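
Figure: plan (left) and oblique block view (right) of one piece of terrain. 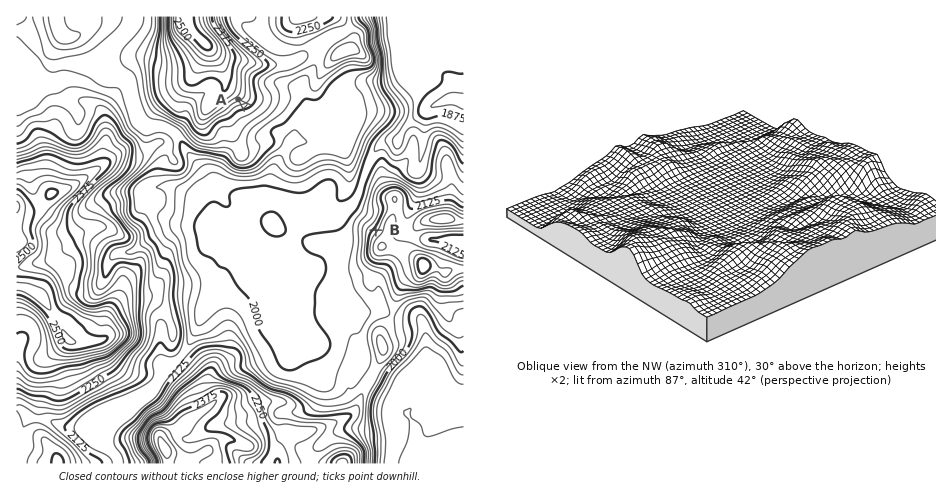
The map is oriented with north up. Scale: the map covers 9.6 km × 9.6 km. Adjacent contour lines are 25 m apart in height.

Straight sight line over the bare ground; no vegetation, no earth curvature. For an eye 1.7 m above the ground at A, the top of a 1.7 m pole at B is in view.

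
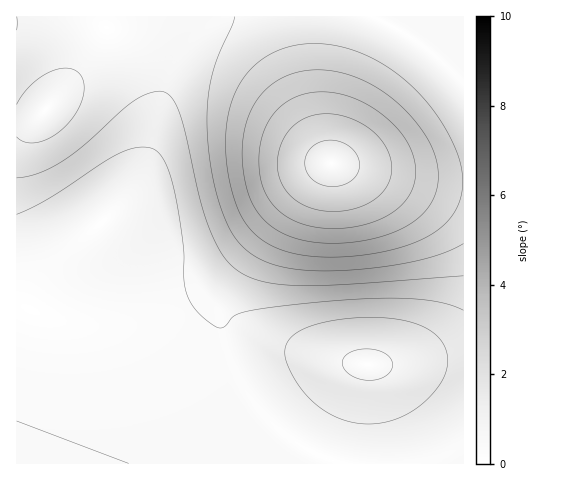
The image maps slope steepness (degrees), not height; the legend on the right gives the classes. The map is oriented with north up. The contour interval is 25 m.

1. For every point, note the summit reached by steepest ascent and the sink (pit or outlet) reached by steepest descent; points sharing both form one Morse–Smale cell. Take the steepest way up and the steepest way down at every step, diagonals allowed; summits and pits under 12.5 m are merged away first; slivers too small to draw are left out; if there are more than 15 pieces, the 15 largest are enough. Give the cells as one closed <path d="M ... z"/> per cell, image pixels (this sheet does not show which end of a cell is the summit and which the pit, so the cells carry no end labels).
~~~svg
<path d="M463 16l-350 0-6 12 10 7 20 21 10 17 7 21 0 36-10 37-15 27-20 23-71 60-13 7-9 2 0 15 32 16 40 7 39-2 48-14 24-12 18-13 73-84 26-27-48 58-28 40-19 31 0 29 6 23 12 26 17 27 22 23 26 19 24 11 13 5 122 0z"/><path d="M301 188l-84 95-18 13-24 12-48 14-39 2-40-7-31-15-1 161 324 1-36-16-19-13-23-22-18-25-10-18-7-17-7-31 0-17 12-22 36-53 34-41z"/><path d="M106 28l-28 43-25 31-13 13-11 5-13 2 1 164 8-2 13-7 71-60 20-23 15-27 11-47-2-31-6-16-13-21-17-17z"/><path d="M78 16l-62 1 1 104 12-1 11-5 13-13 25-31 28-42-10-7z"/><path d="M112 16l-33 1 27 11z"/>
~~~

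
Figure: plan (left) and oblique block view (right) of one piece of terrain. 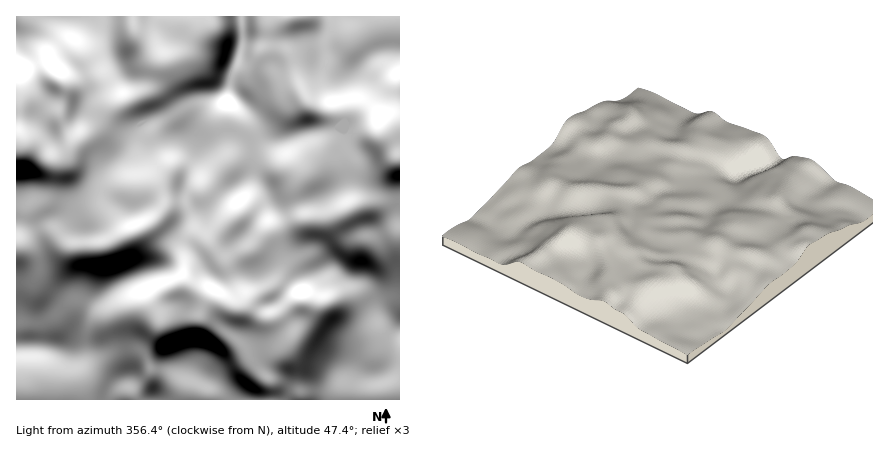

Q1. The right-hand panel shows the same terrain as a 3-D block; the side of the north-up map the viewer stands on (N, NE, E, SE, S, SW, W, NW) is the SE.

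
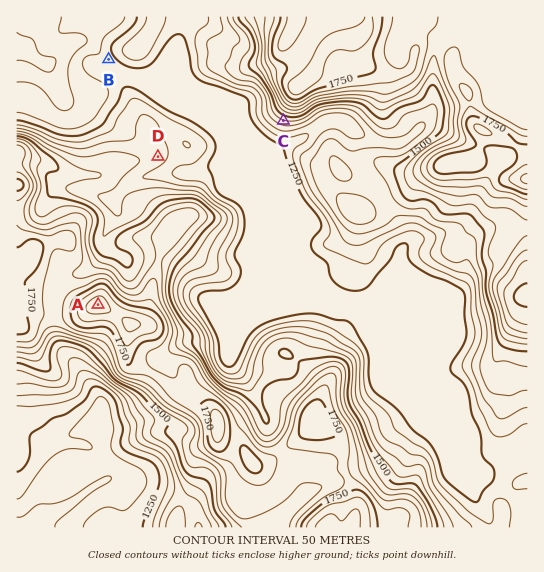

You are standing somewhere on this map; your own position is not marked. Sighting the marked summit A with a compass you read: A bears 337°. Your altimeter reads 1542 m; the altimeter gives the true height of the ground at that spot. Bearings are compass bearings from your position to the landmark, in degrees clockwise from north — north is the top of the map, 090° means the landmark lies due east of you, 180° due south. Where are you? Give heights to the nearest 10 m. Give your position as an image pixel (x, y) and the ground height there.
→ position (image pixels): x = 133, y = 386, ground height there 1540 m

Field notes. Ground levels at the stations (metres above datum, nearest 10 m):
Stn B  1220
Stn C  1440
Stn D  1370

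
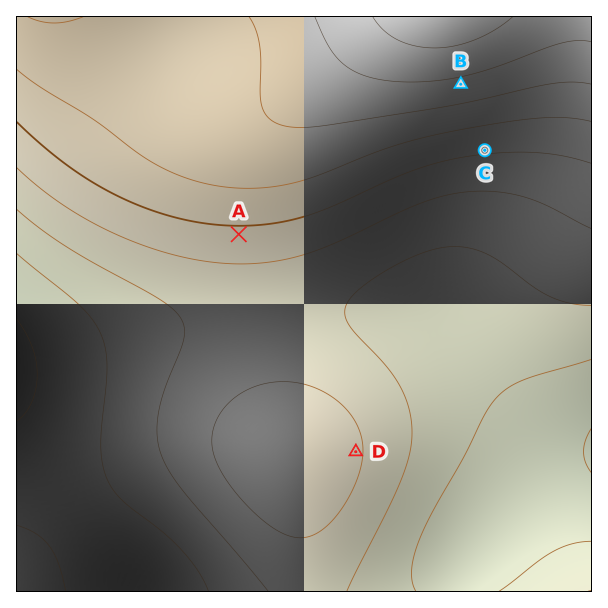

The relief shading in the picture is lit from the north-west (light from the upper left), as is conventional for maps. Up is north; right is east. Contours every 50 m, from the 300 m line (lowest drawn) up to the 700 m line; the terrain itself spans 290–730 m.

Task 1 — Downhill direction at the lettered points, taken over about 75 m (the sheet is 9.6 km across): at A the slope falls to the S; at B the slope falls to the S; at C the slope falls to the S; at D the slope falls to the E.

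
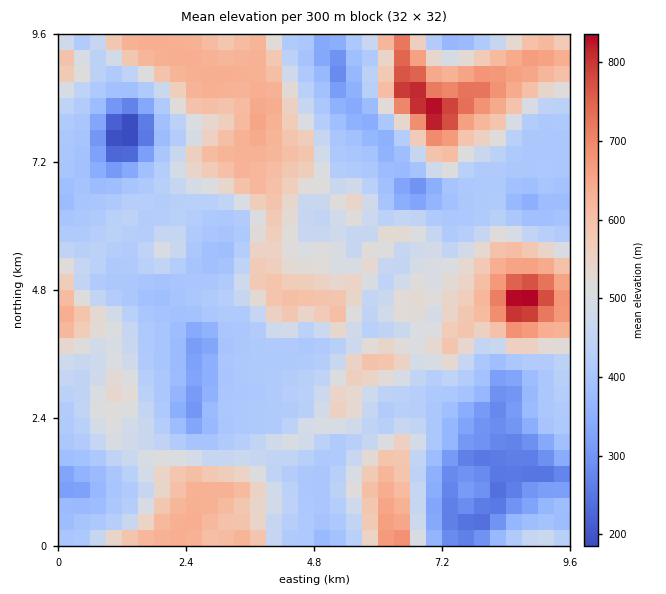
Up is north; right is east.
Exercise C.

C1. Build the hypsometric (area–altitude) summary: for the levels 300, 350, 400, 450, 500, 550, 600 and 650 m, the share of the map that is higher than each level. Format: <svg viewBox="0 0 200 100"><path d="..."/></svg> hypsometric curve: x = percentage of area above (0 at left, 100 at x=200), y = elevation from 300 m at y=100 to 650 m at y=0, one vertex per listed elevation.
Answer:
<svg viewBox="0 0 200 100"><path d="M189 100l-9-14-23-15-60-14-24-14-22-14-18-15-23-14"/></svg>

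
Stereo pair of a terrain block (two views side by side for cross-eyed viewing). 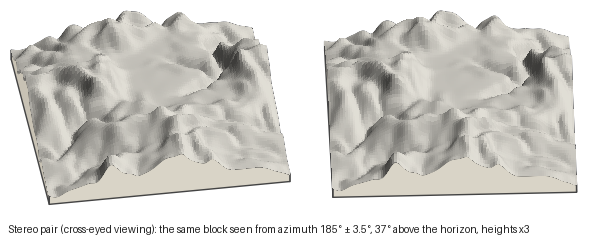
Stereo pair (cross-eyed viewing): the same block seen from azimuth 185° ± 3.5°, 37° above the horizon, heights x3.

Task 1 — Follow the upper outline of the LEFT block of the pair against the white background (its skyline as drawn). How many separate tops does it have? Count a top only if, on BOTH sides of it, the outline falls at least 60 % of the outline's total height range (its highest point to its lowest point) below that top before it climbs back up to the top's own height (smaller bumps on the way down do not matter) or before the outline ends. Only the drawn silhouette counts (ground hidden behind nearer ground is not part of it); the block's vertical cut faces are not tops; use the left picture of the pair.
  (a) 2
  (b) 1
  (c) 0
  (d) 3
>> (c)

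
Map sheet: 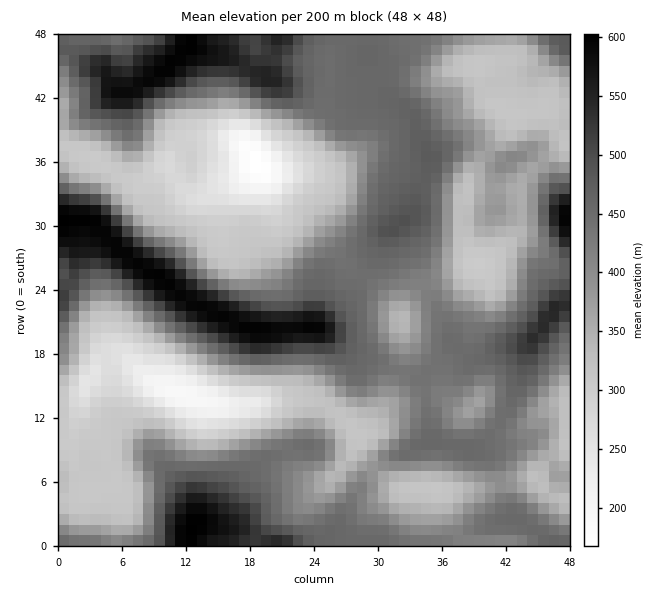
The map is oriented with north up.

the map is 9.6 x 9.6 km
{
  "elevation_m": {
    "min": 170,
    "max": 600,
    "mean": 400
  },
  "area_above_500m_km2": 12.8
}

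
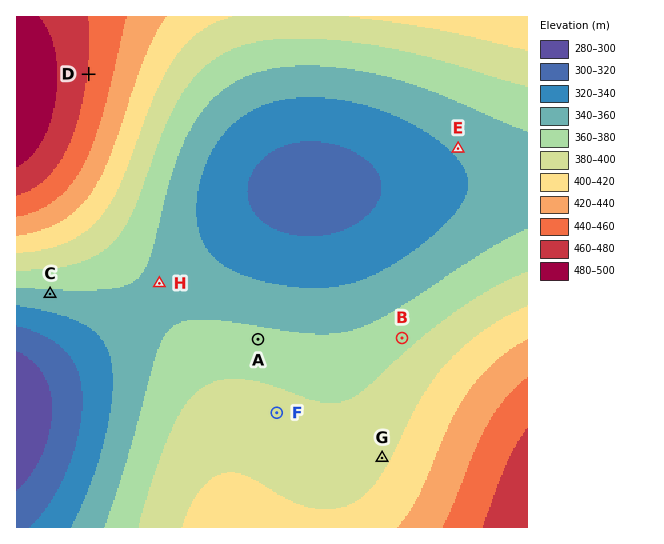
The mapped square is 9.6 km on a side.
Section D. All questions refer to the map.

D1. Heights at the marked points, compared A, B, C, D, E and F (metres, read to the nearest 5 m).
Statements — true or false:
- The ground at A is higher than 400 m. false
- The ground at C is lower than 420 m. true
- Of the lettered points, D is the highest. true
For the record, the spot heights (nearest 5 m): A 365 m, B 375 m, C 355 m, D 460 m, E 340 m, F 385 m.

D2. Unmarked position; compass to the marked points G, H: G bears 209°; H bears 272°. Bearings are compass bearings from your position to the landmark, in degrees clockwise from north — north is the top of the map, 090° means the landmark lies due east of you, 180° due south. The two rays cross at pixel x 473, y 294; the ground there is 375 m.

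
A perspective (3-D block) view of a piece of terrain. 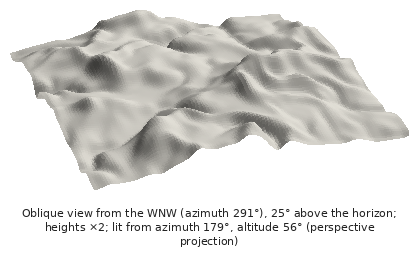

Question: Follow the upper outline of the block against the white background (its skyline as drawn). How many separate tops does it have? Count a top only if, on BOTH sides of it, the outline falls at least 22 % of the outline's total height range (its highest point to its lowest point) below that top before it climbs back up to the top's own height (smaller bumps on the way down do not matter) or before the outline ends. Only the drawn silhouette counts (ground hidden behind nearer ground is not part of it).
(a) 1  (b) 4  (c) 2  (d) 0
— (a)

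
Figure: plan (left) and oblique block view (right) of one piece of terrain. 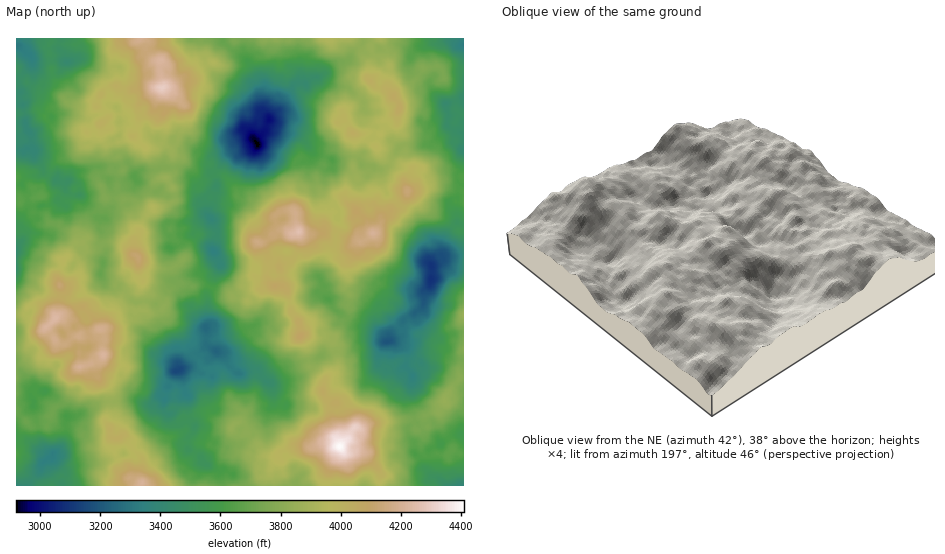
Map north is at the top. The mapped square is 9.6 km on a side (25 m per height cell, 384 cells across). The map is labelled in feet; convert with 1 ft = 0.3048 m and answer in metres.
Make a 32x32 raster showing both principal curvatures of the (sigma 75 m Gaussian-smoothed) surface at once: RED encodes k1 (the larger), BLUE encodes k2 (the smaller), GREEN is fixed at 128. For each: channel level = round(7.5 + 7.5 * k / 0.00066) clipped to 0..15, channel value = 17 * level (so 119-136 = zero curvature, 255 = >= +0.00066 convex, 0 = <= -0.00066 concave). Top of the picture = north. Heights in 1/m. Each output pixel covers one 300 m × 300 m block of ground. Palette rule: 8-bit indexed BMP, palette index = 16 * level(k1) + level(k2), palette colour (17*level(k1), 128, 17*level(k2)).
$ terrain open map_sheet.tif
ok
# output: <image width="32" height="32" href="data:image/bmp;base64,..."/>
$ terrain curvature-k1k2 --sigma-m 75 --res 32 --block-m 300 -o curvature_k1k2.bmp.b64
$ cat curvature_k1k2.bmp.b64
<image width="32" height="32" href="data:image/bmp;base64,Qk02CAAAAAAAADYEAAAoAAAAIAAAACAAAAABAAgAAAAAAAAEAAATCwAAEwsAAAABAAAAAAAAAIAAABGAAAAigAAAM4AAAESAAABVgAAAZoAAAHeAAACIgAAAmYAAAKqAAAC7gAAAzIAAAN2AAADugAAA/4AAAACAEQARgBEAIoARADOAEQBEgBEAVYARAGaAEQB3gBEAiIARAJmAEQCqgBEAu4ARAMyAEQDdgBEA7oARAP+AEQAAgCIAEYAiACKAIgAzgCIARIAiAFWAIgBmgCIAd4AiAIiAIgCZgCIAqoAiALuAIgDMgCIA3YAiAO6AIgD/gCIAAIAzABGAMwAigDMAM4AzAESAMwBVgDMAZoAzAHeAMwCIgDMAmYAzAKqAMwC7gDMAzIAzAN2AMwDugDMA/4AzAACARAARgEQAIoBEADOARABEgEQAVYBEAGaARAB3gEQAiIBEAJmARACqgEQAu4BEAMyARADdgEQA7oBEAP+ARAAAgFUAEYBVACKAVQAzgFUARIBVAFWAVQBmgFUAd4BVAIiAVQCZgFUAqoBVALuAVQDMgFUA3YBVAO6AVQD/gFUAAIBmABGAZgAigGYAM4BmAESAZgBVgGYAZoBmAHeAZgCIgGYAmYBmAKqAZgC7gGYAzIBmAN2AZgDugGYA/4BmAACAdwARgHcAIoB3ADOAdwBEgHcAVYB3AGaAdwB3gHcAiIB3AJmAdwCqgHcAu4B3AMyAdwDdgHcA7oB3AP+AdwAAgIgAEYCIACKAiAAzgIgARICIAFWAiABmgIgAd4CIAIiAiACZgIgAqoCIALuAiADMgIgA3YCIAO6AiAD/gIgAAICZABGAmQAigJkAM4CZAESAmQBVgJkAZoCZAHeAmQCIgJkAmYCZAKqAmQC7gJkAzICZAN2AmQDugJkA/4CZAACAqgARgKoAIoCqADOAqgBEgKoAVYCqAGaAqgB3gKoAiICqAJmAqgCqgKoAu4CqAMyAqgDdgKoA7oCqAP+AqgAAgLsAEYC7ACKAuwAzgLsARIC7AFWAuwBmgLsAd4C7AIiAuwCZgLsAqoC7ALuAuwDMgLsA3YC7AO6AuwD/gLsAAIDMABGAzAAigMwAM4DMAESAzABVgMwAZoDMAHeAzACIgMwAmYDMAKqAzAC7gMwAzIDMAN2AzADugMwA/4DMAACA3QARgN0AIoDdADOA3QBEgN0AVYDdAGaA3QB3gN0AiIDdAJmA3QCqgN0Au4DdAMyA3QDdgN0A7oDdAP+A3QAAgO4AEYDuACKA7gAzgO4ARIDuAFWA7gBmgO4Ad4DuAIiA7gCZgO4AqoDuALuA7gDMgO4A3YDuAO6A7gD/gO4AAID/ABGA/wAigP8AM4D/AESA/wBVgP8AZoD/AHeA/wCIgP8AmYD/AKqA/wC7gP8AzID/AN2A/wDugP8A/4D/ANTSx5Oi+NfY+frolGG2k5Gx6ri1kde0xYG0+saEcqKVyHByoqWjosa1tLVxlECxg7WmyKJQk9bptvKjx6GTt7fHgVAwx7bWgOPHtnKRo7a2t8Xn4/jk+vrX+HKlgbTF6rGh18Dlg/np95OkxKK2pNakpJPYxsb6+NeUdISjtYGC9/X6oZSz+sfWgnOkk4PG+seTs4LHprS0/Pbn0rXFx3KjcuiRcJDi5ZFQgrbUyILm2ISCMKCA06HU2Mex5Pb5xXOCcMHGxMDCgcNgtWDW1PrmxoC0xfrW+IC1koJQtfrYgnCQ+LTo2LbGtsDBxZOggIDAUJOB+dbEcJKUlECRtPbB2LDS++XVxPuSkwCwtbaQknKllbSw99i3cKWUlGKS9raT+MCgpPuB5VBxkdWkUHCkhLaj0YCh1cegs7Okt6W0s/b2xNej9ae0wpWRwqLCttfm9fn91OfItmAQkqW3k4Og+Pajo9T7xaCn1/miIECy0nFis/jGo8OksZKwo7Pm5Piy+/m0tZS1tcfoxaCxo+bocWH25Nag1LaV2MSQYJTVxrXAsJLGs7OhsrbRtbD2+db1xPRwUGD1tpW21oKg5sbDs/n554BwksfoYqXo4+D0x8f4+aSAcvaSg8aSomCgxNWl5aHlkXDV9+bR5rPDMGD1pabVkECS+NWjgObkcKJQxLbn+7SjcMf96GDT+2BggvTTkpDU1dS2yOf61EBAUFCgs3Cy18aw2PXVgLLisKDE/vrS5fe2osX5+fqigoJx1ZWk1tTZpGGW+fNQpKSkgMT4o8Tm+MTFcMT486SCg+LEtrTFYrbDc5OT9vXVs2CB0aXG+fbogaKT15T39rT35IHIx8STcLPXtpPl0PeAk6O2s6S35tWAxPe2t4L0+rVgopTYomCR56SkUcPF+ICmgPfz5Pb4lZO093Knkvro6Nai16PRc5DCk8ZgsLPjpJP09YNQcfKjtlDTpXFxxtfYlcRhULXl6ZSlgqTok+jGpNNgcHCD59eTgLGQxdOy1cXHcoSClXT4x7fD+Ma0taP1cZRhMKSl4oGS6Nb2pKKggcWSgnLE5+zXyZLWgbVz9rSCcGCyYaWj1en25bXE+KK1kaSw2ZOAo7TGgpa116T5haWConJQgWK2+/lig6X5kdaQt2Cms/nT+ZSFlbTF9vjkpYOVUISC5dbJ+KCDxvm1o0DBobajtoHY58az+P3opcjWk7Whp9OhgaLBsvf316Kw+dPDkeWRxbPTcoST46PIs+TWk2OmpnNgUOfm6dWR08X6o5Fw9VBQUPV0pdb8tqTl+tKRx7aFhaPDoJKj1qKh2PvUYNXItaJh5sfX1MKlkseB45Oll5aUpemUkKGwpJKRoFA="/>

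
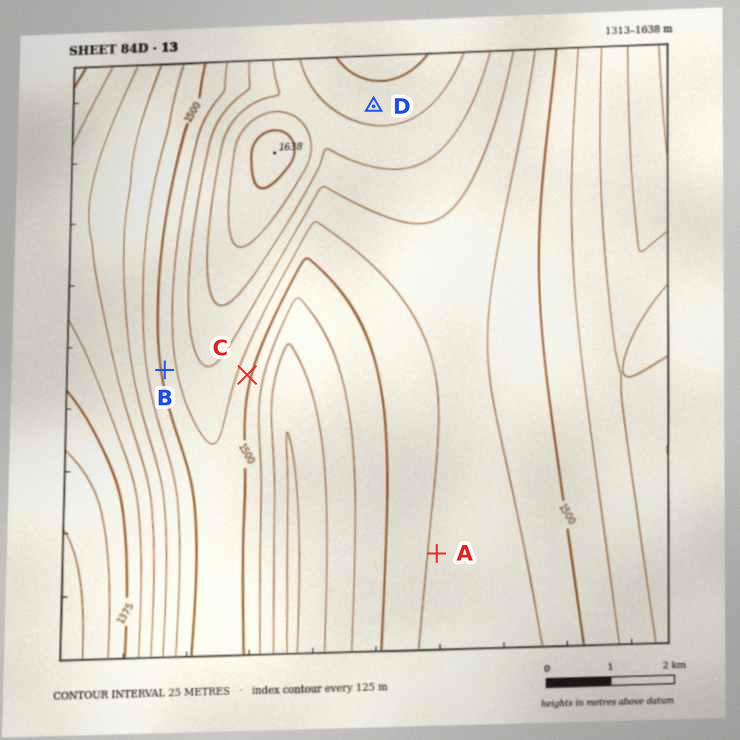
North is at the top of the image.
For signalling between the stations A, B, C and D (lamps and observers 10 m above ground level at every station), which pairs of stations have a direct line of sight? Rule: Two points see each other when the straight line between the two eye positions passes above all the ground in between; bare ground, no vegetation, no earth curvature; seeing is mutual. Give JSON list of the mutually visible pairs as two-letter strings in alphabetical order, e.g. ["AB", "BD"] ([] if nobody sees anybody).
["AC", "AD", "CD"]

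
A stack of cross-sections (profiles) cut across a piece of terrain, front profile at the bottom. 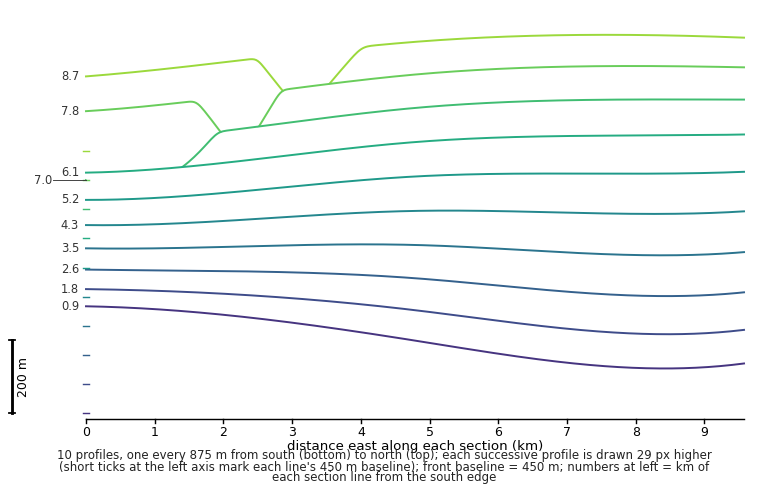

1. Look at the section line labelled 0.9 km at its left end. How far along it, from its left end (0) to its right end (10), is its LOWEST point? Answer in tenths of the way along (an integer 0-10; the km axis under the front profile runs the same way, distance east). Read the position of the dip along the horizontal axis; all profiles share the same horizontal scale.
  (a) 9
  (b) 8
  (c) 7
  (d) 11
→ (a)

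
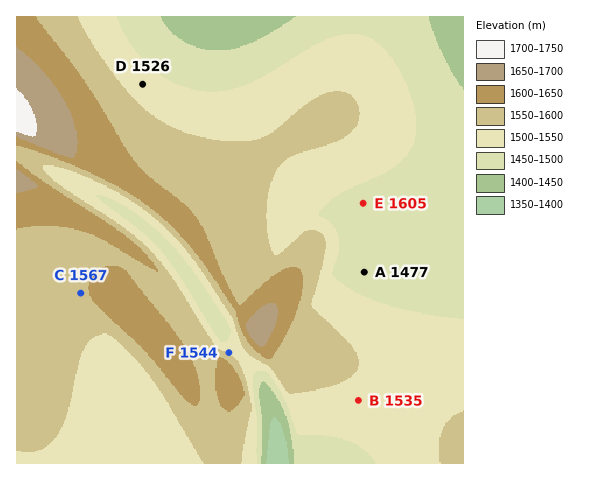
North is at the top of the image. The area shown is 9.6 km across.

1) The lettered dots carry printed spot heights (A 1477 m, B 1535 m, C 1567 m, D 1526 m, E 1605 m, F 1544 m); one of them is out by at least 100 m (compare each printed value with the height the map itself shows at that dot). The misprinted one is E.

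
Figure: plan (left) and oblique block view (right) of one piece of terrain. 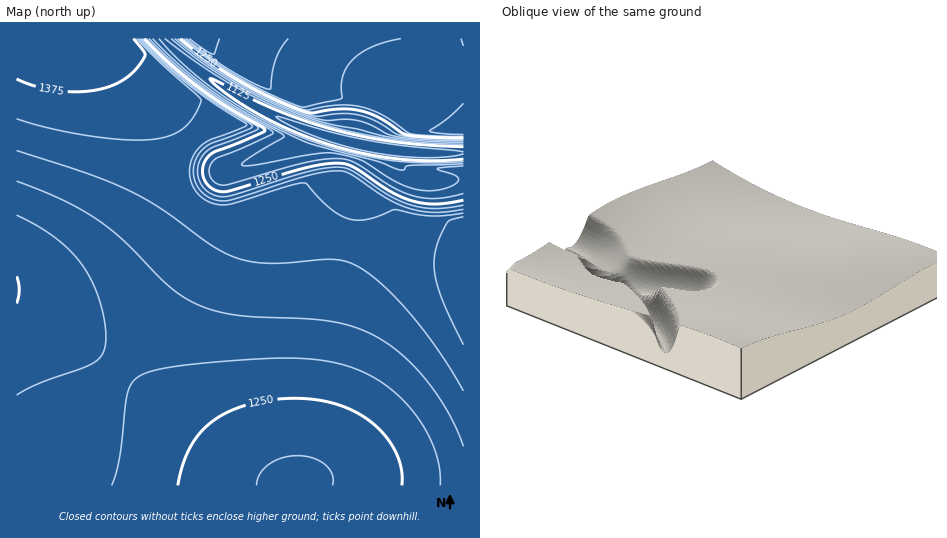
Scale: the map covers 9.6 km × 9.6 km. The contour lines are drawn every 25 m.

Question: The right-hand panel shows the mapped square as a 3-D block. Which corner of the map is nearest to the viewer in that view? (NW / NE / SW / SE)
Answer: NW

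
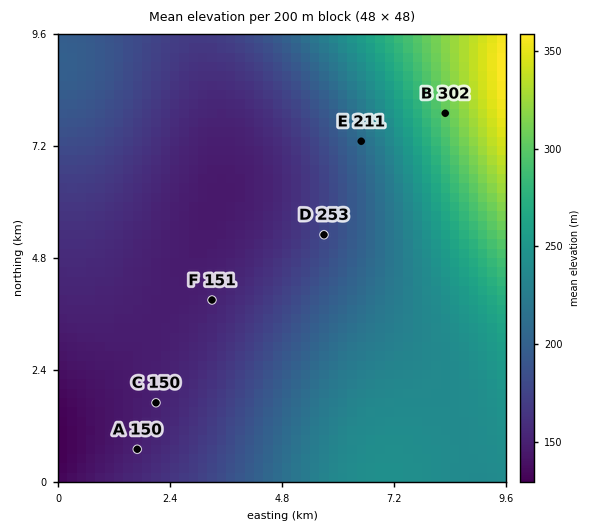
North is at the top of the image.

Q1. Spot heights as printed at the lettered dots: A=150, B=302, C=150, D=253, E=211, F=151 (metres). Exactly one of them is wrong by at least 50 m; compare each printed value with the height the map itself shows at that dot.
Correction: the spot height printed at D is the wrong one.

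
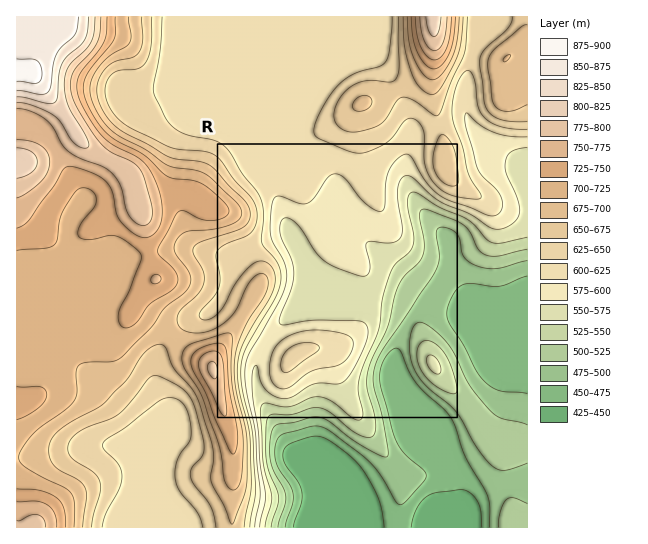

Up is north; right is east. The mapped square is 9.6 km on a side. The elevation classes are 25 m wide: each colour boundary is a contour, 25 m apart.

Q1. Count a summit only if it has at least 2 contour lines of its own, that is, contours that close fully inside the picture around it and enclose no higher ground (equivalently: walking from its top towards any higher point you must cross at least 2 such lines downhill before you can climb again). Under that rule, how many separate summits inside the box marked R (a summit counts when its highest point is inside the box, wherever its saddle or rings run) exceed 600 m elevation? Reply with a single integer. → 1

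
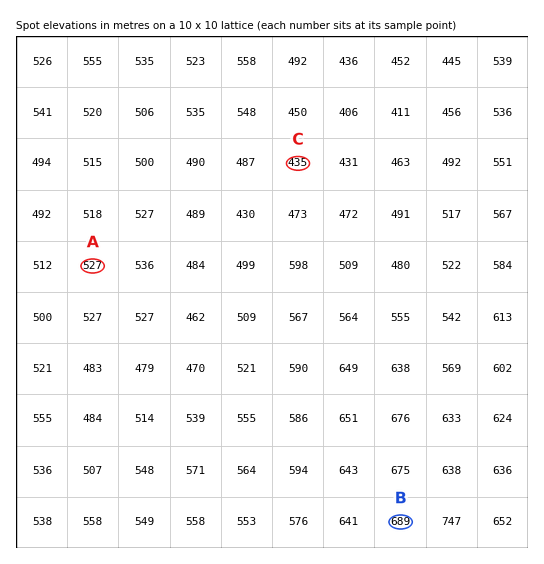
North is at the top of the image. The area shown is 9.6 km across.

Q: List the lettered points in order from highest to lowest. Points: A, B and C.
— B A C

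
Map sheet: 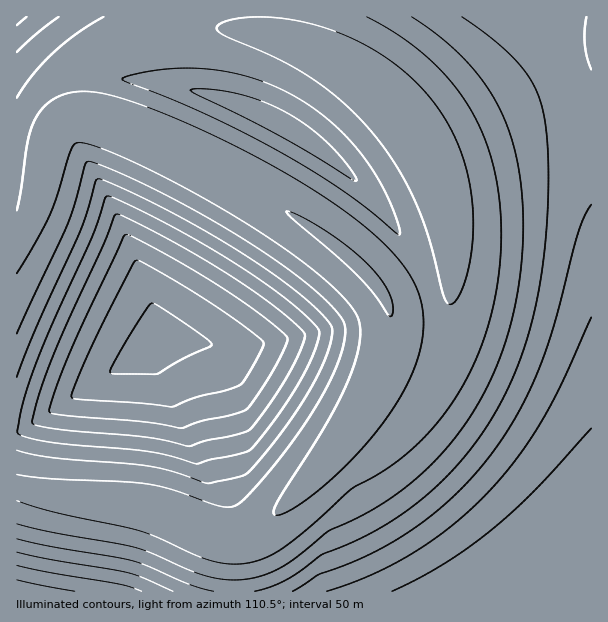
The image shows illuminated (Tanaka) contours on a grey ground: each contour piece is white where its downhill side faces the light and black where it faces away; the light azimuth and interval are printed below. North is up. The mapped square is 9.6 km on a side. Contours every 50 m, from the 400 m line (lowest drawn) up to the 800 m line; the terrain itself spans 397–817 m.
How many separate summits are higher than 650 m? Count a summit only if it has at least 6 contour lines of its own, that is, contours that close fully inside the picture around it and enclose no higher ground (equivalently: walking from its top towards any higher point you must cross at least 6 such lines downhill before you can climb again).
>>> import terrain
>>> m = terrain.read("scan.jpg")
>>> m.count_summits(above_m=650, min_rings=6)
0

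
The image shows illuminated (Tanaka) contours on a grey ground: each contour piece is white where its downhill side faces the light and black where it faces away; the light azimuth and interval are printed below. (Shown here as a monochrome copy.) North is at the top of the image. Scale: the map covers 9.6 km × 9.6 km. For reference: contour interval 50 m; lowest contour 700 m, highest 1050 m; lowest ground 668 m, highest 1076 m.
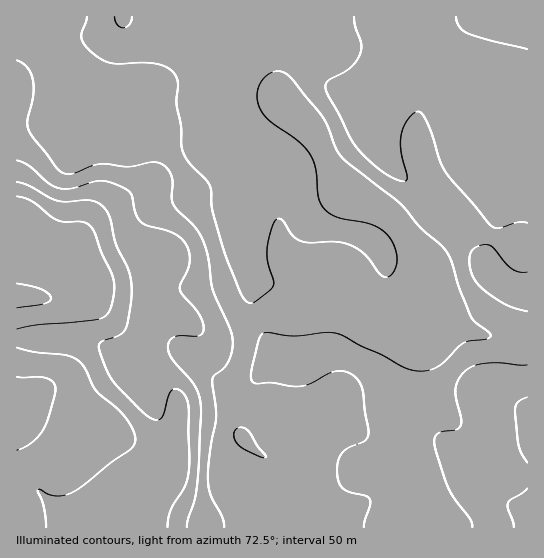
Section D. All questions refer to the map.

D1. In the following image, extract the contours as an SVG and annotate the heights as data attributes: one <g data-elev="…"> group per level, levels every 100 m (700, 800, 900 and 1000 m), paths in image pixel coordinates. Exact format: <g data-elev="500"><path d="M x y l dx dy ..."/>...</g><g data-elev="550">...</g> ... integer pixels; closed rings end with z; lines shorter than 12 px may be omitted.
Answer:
<g data-elev="700"><path d="M514 527l-6-18 0-6 3-4 11-6 5-5"/><path d="M527 462l-5-8-3-8-4-35 1-5 2-4 9-5"/><path d="M527 49l-36-8-24-8-8-6-3-10"/></g><g data-elev="800"><path d="M364 527l6-21 0-7-4-3-16-4-7-3-4-7-2-11 1-10 4-8 7-5 16-7 3-6-5-42-3-10-9-9-12-3-9 2-19 10-9 3-11 0-20-3-17 0-3-4 0-6 7-32 4-7 4-2 28 4 29-3 11 0 9 3 64 33 14 2 13-2 10-7 19-19 7-2 16-2 3-1 2-3-3-4-13-9-4-5-12-29-10-33-8-10-22-19-20-23-57-45-6-9-9-24-8-13-30-36-7-4-8 0-9 5-6 8-2 10 2 11 9 13 30 22 12 13 5 13 3 28 4 11 5 6 8 5 33 6 14 7 7 6 4 7 3 10 1 9-2 7-4 6-4 2-4 0-5-5-12-16-11-9-17-5-28 1-9-2-9-6-10-15-4-1-3 1-3 6-5 24 0 11 7 20-1 5-4 5-14 11-4 1-4-1-7-9-17-44-11-39-2-24-4-7-17-17-6-11-2-25-5-23 2-20-3-8-6-7-11-4-15-1-29 1-15-6-11-9-6-10 0-6 5-16"/><path d="M115 17l2 8 6 3 6-3 3-8"/></g><g data-elev="900"><path d="M187 527l1-9 7-19 2-13 4-81-2-10-4-9-23-27-4-12 2-6 4-4 7-1 17 0 4-2 2-4-1-7-4-8-19-25 0-5 9-22 1-8-3-8-5-8-7-5-28-8-6-4-6-9-4-19-8-7-13-5-9-1-30 7-12 0-10-5-20-17-12-6"/></g><g data-elev="1000"><path d="M46 527l-2-20-6-17 3 0 8 4 8 2 8-1 9-3 57-43 4-6 0-6-3-10-6-9-9-10-20-17-12-23-7-8-12-5-31-3-18-4"/><path d="M17 329l20-4 37-3 28-4 5-4 3-5 4-22-2-13-11-21-6-20-5-7-8-4-16 0-8-2-7-3-18-15-16-6"/></g>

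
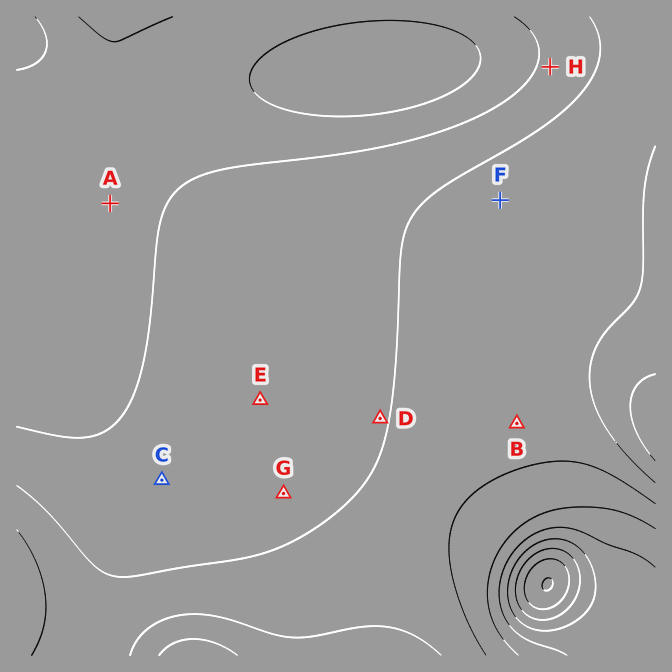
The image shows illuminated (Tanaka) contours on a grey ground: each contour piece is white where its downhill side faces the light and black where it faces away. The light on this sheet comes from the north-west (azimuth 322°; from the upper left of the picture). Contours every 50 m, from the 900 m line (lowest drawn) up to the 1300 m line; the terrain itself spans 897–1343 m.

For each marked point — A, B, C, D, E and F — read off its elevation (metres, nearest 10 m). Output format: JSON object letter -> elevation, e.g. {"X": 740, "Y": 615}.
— {"A": 1140, "B": 1220, "C": 1170, "D": 1200, "E": 1170, "F": 1220}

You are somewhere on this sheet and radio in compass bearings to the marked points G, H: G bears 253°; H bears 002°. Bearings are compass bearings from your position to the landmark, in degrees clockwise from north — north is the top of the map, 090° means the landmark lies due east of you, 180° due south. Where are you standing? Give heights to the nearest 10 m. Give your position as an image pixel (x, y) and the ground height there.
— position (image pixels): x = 538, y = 416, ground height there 1220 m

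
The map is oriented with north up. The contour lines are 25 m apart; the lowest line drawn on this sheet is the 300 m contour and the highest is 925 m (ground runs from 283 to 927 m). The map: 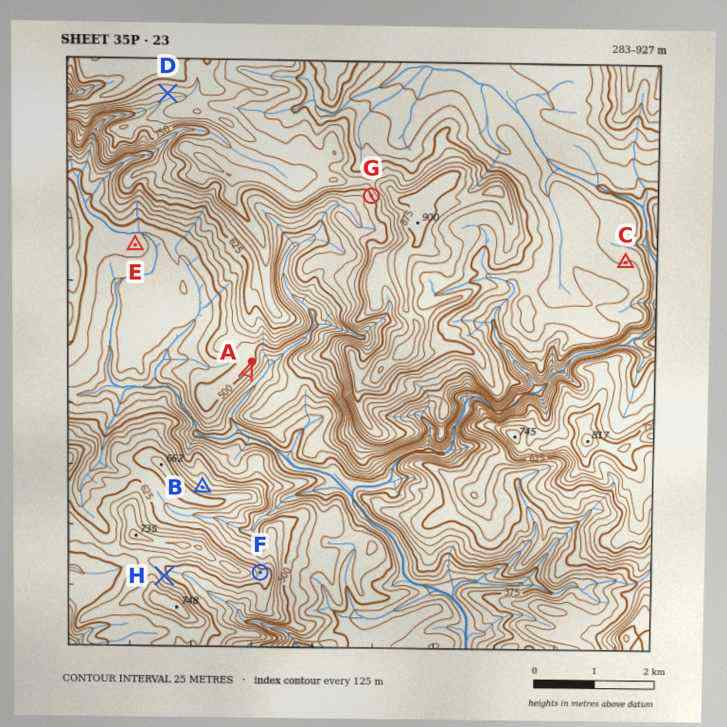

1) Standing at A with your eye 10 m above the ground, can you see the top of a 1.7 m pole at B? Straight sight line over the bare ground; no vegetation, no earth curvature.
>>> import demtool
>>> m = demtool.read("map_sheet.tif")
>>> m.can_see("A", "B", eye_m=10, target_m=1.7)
True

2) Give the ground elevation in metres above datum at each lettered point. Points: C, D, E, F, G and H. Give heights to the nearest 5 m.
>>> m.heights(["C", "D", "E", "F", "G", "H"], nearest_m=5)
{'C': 675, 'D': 825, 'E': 480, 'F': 640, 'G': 750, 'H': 635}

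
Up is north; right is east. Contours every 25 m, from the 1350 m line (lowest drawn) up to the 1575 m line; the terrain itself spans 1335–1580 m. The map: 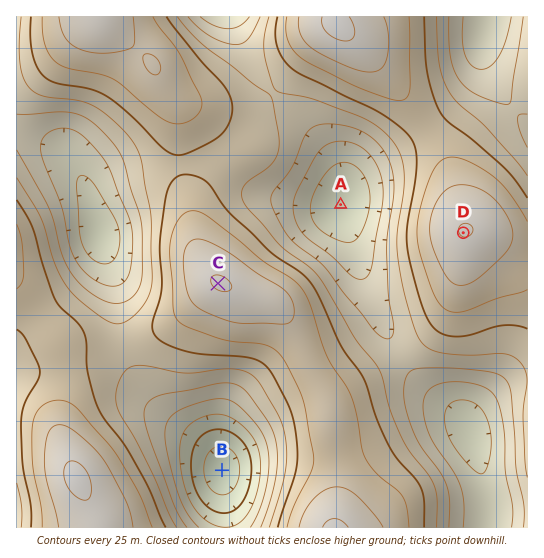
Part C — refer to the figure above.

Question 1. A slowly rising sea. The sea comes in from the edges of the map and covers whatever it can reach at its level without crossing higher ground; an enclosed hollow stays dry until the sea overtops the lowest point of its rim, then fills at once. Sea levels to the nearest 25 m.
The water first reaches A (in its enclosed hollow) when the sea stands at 1450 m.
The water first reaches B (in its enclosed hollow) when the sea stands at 1400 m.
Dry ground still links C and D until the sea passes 1475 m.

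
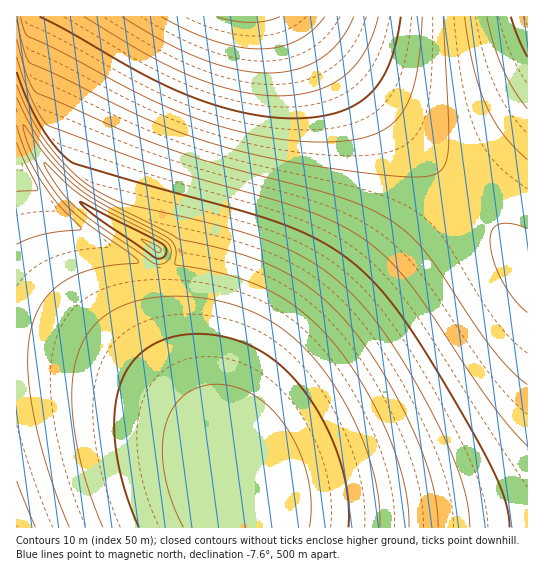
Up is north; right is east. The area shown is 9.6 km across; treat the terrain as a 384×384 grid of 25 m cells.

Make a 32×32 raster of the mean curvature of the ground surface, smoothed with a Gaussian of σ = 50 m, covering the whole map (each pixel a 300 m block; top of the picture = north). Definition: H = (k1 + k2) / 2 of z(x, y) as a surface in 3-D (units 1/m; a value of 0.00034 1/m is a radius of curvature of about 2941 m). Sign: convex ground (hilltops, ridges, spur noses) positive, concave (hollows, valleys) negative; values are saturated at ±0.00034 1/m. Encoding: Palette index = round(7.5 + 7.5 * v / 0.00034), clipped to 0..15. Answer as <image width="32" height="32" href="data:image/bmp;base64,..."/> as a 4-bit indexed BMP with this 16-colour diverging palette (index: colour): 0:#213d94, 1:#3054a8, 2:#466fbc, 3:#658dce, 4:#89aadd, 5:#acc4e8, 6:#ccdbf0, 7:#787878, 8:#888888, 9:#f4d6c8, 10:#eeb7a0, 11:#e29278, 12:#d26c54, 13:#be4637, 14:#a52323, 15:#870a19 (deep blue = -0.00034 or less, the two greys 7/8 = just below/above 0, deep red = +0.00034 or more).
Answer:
<image width="32" height="32" href="data:image/bmp;base64,Qk12AgAAAAAAAHYAAAAoAAAAIAAAACAAAAABAAQAAAAAAAACAAATCwAAEwsAABAAAAAAAAAAlD0hAKhUMAC8b0YAzo1lAN2qiQDoxKwA8NvMAHh4eACIiIgAyNb0AKC37gB4kuIAVGzSADdGvgAjI6UAGQqHAHeIiIiIiIiIiIiIiIiIiHd4iIiIiIiIiIiIiIiIiId3eIiIiIiIiIiIiIiIiIh3d3iIiIiIiIiIiIiIiIiId3eIiIiIiIiIiIiIiIiIh3d3iIiIiIiIiIiIiIiIiId3d4iIiIiIiIiIiIiIiIh3d3eIiIiIiIiIiIiIiIiId3d3iIiIiIiIiIiIiIiIh3d3d4iIiIiIiIiIiIiIiId3d3eIiIiIiIiIiIiIiIh3d3d3iIiIiIiIiIiIiIiId3d3d4iIiIiIiIiIiIiIiHd3d3eIiIiIiIiIiIiIiId3d3d3iIiIiIiIiIiIiIiHd3d3d4iIiIh3iIiIiIiIh3d3d3eIiIh0ZniIiIiIiHd3d3d3iIh1OP1YiIiIiIh3d3d3d4iGNu90eIiIiIiHd3d3d3eIVM+UV4iIiIiId3d3d3d3hV/UR4iIiIiIh3d3d3d3d2T7NoiIiIiHd3d3d3d3d3c803iIiIiHd3d3d3d3d3d3f0aIiIiHd3d3d3d3d3d3d/hIiIiHd3d3d3d3d3d3d3fzeIiId3d3d3d3d3d3d3d3xIiIiHd3d3d3d3d3d3d3iHWIiId3d3d3d3d3d3d3eIhHiIiHd3d3d3d3d3d3d4iIR4iId3d3d3d3d3d3d3iIiDeIiHd3d3d3d3d3d3d4iIg4iIh3d3d3d3d3d3d3eIiI"/>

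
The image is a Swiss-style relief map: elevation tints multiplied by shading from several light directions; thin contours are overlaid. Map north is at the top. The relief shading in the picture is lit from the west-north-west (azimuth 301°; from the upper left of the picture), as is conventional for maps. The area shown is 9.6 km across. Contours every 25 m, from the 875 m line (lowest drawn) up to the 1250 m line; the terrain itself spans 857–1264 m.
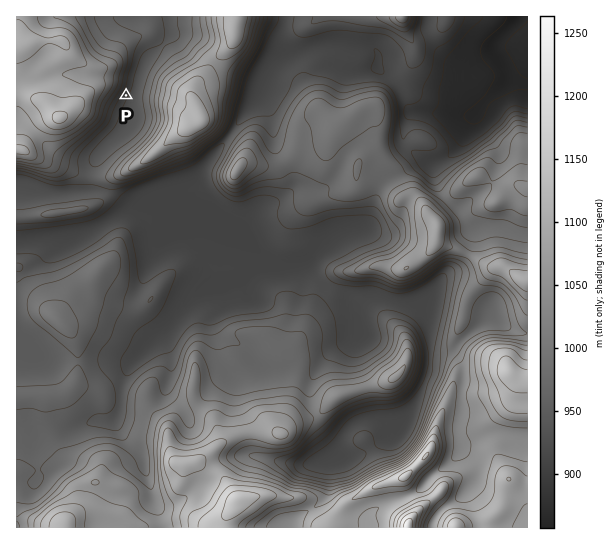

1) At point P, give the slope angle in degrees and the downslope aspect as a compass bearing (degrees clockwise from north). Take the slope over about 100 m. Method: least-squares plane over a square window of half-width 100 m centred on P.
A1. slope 11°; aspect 118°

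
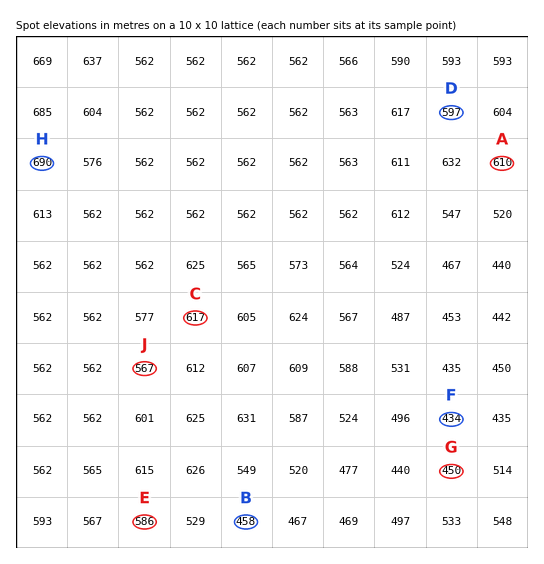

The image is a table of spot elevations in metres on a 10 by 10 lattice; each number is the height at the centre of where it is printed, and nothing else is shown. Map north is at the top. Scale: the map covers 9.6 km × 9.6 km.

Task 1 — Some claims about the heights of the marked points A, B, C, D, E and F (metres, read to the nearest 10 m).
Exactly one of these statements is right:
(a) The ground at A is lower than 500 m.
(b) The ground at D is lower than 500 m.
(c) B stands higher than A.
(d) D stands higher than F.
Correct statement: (d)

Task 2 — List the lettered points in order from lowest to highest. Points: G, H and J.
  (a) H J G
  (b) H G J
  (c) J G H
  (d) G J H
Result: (d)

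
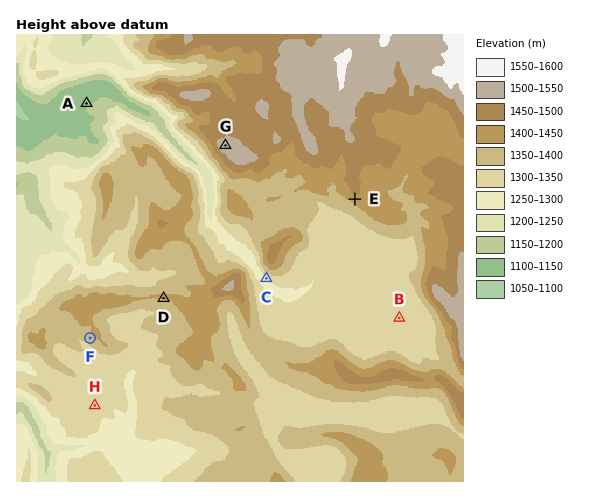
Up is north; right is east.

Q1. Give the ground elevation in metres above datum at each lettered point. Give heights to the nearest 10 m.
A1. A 1140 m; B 1330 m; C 1300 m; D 1400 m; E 1430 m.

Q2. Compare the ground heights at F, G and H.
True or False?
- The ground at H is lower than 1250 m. False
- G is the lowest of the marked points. False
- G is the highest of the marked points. True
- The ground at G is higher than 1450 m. True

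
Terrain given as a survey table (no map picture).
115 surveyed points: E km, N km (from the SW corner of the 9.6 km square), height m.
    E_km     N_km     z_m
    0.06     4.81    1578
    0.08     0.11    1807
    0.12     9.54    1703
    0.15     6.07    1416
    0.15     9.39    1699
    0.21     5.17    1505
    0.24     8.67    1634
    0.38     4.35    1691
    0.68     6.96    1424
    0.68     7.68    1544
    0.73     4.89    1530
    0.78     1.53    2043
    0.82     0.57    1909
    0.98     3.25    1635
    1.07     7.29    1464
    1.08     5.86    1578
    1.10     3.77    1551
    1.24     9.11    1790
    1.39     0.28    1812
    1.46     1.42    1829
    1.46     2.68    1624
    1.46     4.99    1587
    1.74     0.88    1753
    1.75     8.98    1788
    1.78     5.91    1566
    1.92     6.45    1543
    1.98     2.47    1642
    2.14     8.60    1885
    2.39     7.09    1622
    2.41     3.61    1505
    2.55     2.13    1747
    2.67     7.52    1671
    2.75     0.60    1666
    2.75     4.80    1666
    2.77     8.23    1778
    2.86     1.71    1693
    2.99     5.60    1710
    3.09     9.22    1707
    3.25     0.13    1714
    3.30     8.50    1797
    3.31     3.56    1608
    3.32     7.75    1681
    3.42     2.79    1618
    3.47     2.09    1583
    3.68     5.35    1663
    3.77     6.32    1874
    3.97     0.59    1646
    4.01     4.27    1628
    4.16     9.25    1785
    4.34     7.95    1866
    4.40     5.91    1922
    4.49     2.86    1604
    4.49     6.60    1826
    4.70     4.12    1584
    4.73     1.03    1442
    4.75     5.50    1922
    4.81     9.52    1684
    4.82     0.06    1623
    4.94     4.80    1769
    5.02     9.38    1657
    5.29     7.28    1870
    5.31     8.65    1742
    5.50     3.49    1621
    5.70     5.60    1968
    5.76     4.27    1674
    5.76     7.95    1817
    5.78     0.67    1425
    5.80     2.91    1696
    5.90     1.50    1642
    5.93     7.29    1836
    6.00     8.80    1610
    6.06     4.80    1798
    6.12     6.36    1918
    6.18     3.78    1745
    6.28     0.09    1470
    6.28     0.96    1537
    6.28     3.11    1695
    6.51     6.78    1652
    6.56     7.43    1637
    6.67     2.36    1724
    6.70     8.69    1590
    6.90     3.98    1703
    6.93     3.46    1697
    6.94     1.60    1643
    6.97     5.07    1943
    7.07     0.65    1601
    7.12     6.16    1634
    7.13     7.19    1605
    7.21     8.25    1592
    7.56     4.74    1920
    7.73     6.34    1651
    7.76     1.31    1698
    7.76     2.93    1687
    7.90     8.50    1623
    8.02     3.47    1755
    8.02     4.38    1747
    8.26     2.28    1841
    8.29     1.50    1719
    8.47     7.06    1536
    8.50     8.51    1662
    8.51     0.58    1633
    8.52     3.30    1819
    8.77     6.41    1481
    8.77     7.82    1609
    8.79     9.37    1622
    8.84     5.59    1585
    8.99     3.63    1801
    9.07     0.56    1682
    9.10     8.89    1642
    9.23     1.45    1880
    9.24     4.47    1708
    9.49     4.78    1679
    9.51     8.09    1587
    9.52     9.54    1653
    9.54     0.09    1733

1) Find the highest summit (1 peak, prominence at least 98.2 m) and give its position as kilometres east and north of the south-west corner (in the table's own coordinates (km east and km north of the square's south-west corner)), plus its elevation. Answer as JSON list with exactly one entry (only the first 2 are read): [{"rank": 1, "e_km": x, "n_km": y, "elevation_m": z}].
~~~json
[{"rank": 1, "e_km": 0.94, "n_km": 1.54, "elevation_m": 2066}]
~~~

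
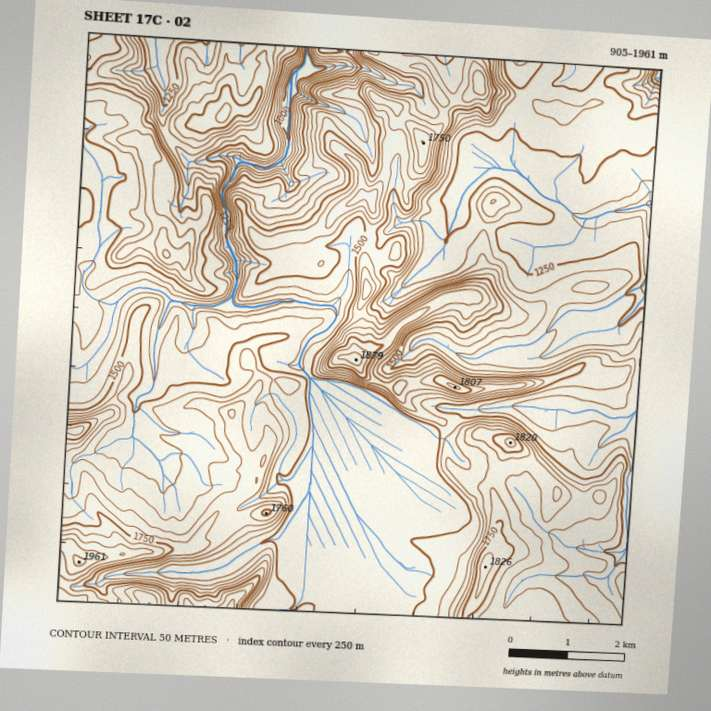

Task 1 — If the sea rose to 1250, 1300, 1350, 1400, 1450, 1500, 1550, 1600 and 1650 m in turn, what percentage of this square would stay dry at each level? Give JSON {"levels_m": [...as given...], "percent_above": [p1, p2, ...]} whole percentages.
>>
{"levels_m": [1250, 1300, 1350, 1400, 1450, 1500, 1550, 1600, 1650], "percent_above": [90, 82, 77, 71, 64, 43, 31, 21, 12]}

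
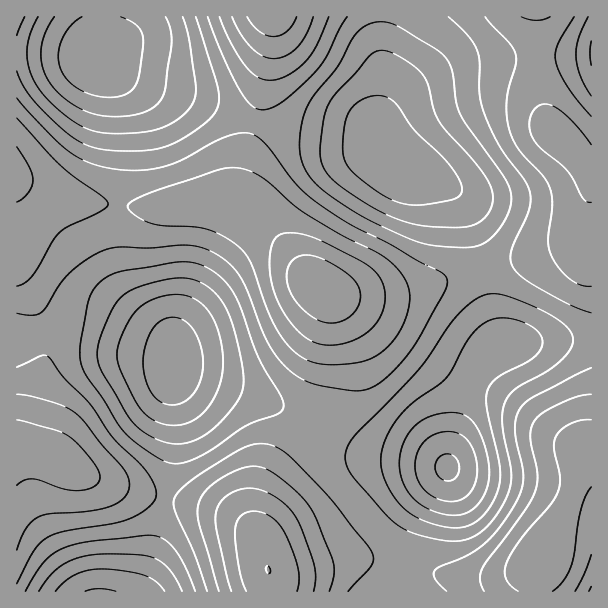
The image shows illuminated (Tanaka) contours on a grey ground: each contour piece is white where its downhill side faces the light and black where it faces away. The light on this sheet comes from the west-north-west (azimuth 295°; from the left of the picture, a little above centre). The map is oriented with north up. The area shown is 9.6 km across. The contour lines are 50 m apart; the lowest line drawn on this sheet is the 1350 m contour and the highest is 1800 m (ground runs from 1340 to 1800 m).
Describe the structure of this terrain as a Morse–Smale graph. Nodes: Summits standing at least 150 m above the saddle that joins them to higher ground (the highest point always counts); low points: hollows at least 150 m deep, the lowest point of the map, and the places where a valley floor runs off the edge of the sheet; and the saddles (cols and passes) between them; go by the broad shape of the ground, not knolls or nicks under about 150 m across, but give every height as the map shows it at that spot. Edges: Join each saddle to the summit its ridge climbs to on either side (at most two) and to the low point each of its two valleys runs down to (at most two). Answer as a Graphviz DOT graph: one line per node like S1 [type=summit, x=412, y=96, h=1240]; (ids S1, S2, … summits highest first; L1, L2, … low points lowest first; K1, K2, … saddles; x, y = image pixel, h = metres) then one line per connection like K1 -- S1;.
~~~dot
graph terrain {
  S1 [type=summit, x=269, y=570, h=1800];
  S2 [type=summit, x=318, y=285, h=1790];
  S3 [type=summit, x=270, y=17, h=1786];
  L1 [type=low, x=447, y=468, h=1340];
  L2 [type=low, x=96, y=60, h=1356];
  L3 [type=low, x=174, y=371, h=1364];
  L4 [type=low, x=98, y=591, h=1395];
  L5 [type=low, x=404, y=171, h=1411];
  K1 [type=saddle, x=117, y=206, h=1649];
  K2 [type=saddle, x=165, y=498, h=1595];
  K3 [type=saddle, x=45, y=329, h=1594];
  K4 [type=saddle, x=255, y=122, h=1594];
  K5 [type=saddle, x=482, y=269, h=1576];
  K6 [type=saddle, x=320, y=428, h=1564];
  K1 -- S2;
  K1 -- L2;
  K1 -- L3;
  K2 -- S1;
  K2 -- L3;
  K2 -- L4;
  K3 -- S1;
  K3 -- S2;
  K3 -- L3;
  K4 -- S2;
  K4 -- S3;
  K4 -- L2;
  K4 -- L5;
  K5 -- S1;
  K5 -- S2;
  K5 -- L1;
  K5 -- L5;
  K6 -- S1;
  K6 -- S2;
  K6 -- L1;
  K6 -- L3;
}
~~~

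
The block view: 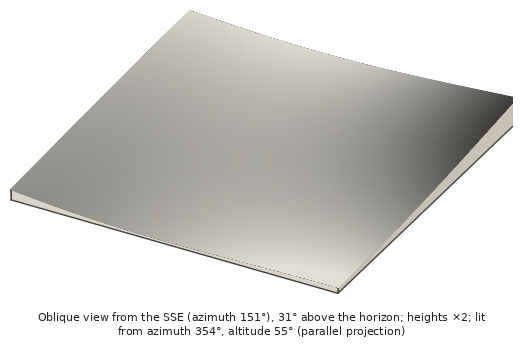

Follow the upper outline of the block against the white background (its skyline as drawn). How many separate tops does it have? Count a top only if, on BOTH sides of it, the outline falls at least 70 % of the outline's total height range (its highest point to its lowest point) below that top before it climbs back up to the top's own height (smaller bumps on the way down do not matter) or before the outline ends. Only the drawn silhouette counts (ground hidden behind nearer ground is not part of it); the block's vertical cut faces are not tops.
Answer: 0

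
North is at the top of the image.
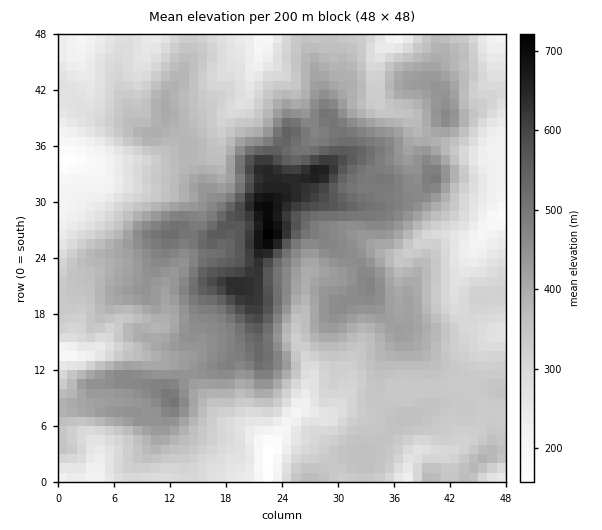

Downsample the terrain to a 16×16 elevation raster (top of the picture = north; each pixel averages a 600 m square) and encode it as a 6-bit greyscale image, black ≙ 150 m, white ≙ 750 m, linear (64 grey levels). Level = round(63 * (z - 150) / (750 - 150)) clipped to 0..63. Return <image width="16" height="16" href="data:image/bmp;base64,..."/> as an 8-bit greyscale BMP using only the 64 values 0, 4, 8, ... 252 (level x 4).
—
<image width="16" height="16" href="data:image/bmp;base64,Qk02BQAAAAAAADYEAAAoAAAAEAAAABAAAAABAAgAAAAAAAABAAATCwAAEwsAAAABAAAAAAAAAAAAAAEBAQACAgIAAwMDAAQEBAAFBQUABgYGAAcHBwAICAgACQkJAAoKCgALCwsADAwMAA0NDQAODg4ADw8PABAQEAAREREAEhISABMTEwAUFBQAFRUVABYWFgAXFxcAGBgYABkZGQAaGhoAGxsbABwcHAAdHR0AHh4eAB8fHwAgICAAISEhACIiIgAjIyMAJCQkACUlJQAmJiYAJycnACgoKAApKSkAKioqACsrKwAsLCwALS0tAC4uLgAvLy8AMDAwADExMQAyMjIAMzMzADQ0NAA1NTUANjY2ADc3NwA4ODgAOTk5ADo6OgA7OzsAPDw8AD09PQA+Pj4APz8/AEBAQABBQUEAQkJCAENDQwBEREQARUVFAEZGRgBHR0cASEhIAElJSQBKSkoAS0tLAExMTABNTU0ATk5OAE9PTwBQUFAAUVFRAFJSUgBTU1MAVFRUAFVVVQBWVlYAV1dXAFhYWABZWVkAWlpaAFtbWwBcXFwAXV1dAF5eXgBfX18AYGBgAGFhYQBiYmIAY2NjAGRkZABlZWUAZmZmAGdnZwBoaGgAaWlpAGpqagBra2sAbGxsAG1tbQBubm4Ab29vAHBwcABxcXEAcnJyAHNzcwB0dHQAdXV1AHZ2dgB3d3cAeHh4AHl5eQB6enoAe3t7AHx8fAB9fX0Afn5+AH9/fwCAgIAAgYGBAIKCggCDg4MAhISEAIWFhQCGhoYAh4eHAIiIiACJiYkAioqKAIuLiwCMjIwAjY2NAI6OjgCPj48AkJCQAJGRkQCSkpIAk5OTAJSUlACVlZUAlpaWAJeXlwCYmJgAmZmZAJqamgCbm5sAnJycAJ2dnQCenp4An5+fAKCgoAChoaEAoqKiAKOjowCkpKQApaWlAKampgCnp6cAqKioAKmpqQCqqqoAq6urAKysrACtra0Arq6uAK+vrwCwsLAAsbGxALKysgCzs7MAtLS0ALW1tQC2trYAt7e3ALi4uAC5ubkAurq6ALu7uwC8vLwAvb29AL6+vgC/v78AwMDAAMHBwQDCwsIAw8PDAMTExADFxcUAxsbGAMfHxwDIyMgAycnJAMrKygDLy8sAzMzMAM3NzQDOzs4Az8/PANDQ0ADR0dEA0tLSANPT0wDU1NQA1dXVANbW1gDX19cA2NjYANnZ2QDa2toA29vbANzc3ADd3d0A3t7eAN/f3wDg4OAA4eHhAOLi4gDj4+MA5OTkAOXl5QDm5uYA5+fnAOjo6ADp6ekA6urqAOvr6wDs7OwA7e3tAO7u7gDv7+8A8PDwAPHx8QDy8vIA8/PzAPT09AD19fUA9vb2APf39wD4+PgA+fn5APr6+gD7+/sA/Pz8AP39/QD+/v4A////ADAoREhEOCwQRFBUUDRQVEhIOFBoXEgwECxEVFRIREhUZGx4gHhQQEAkNERUVFRQTFx4gIR8dHB0QEBIVFBQUFAkPFxodICQlFhQUGBkXEhERExYaHiEnJhYcGhscFxEOFBgbHSEoMCwbHiAfGxQPERUYHB8hKzAsHh0gHRgUDA4PFh0kJCgsNiYhIBwVEQkJCA0WHiIlLjguJyUjHxYOBgYHDRQZHic1NDAmJCIgEgkCBg0UGBckLysvKiQfHhEICA4VGRgUFx8mJCQfGhsWCg0PFBgYEw8WHCEaFBgeGBALDRATFxEMDhUbGBMbHRcOCAoODBQRCwgUFxUMEBgVCg="/>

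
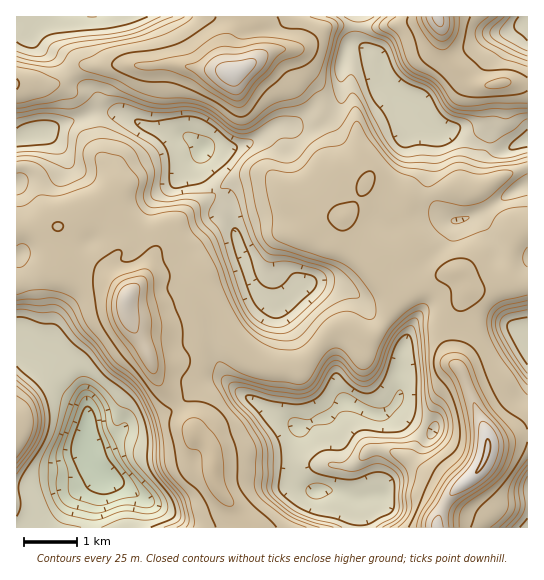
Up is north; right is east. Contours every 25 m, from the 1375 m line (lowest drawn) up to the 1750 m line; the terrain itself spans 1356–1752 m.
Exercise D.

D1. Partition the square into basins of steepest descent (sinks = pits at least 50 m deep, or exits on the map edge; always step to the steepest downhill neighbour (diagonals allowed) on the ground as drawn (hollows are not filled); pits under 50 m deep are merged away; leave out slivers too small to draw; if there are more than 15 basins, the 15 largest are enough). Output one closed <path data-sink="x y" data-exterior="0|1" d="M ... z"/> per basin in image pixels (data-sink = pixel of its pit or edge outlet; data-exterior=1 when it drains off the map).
<path data-sink="202 150" data-exterior="0" d="M290 49l-19 2-34 21-35-3-27-5-93 1-27 19-38 0-1 143 43 0 47-26 10 13 4 20 0 16-8 12-1 9 5 10 9 9 2 7 11-12 9-5 23-1 15 4 18 13 12 11 25 42 11 11 24 8 19 0 7-3 24-28 12-9 8-1 16 9 12 0 10-10 10-21 9-10 28-12 15-10 12-2 4 4 6 16 34-8 3-4 4-12 7-30 4-6 9-4 0-60-26 9-28 15-20-4-31 10-20 3-9 4 11 27 2 15-6 7-30 11-8-15-18-20-1-12 4-10-3-18-10-30-4-28-10-14 0-20-4-8-16-15-5-17z"/><path data-sink="317 490" data-exterior="0" d="M457 271l-12 2-15 10-28 12-9 10-10 21-10 10-8 1-16-9-12 0-12 9-24 28-7 3-19 0-24-8-11-11-25-42-12-11-22-15-11-2-17 0-11 4-15 15 0 19 18 30 14 35 28 35 6 17 16 12 3 5 3 31 6 12 14 13 12 21 190 0 0-7 8-19 35-33 8-20-1-16-22-54-5-10-7-7-2-8-3-20 1-8 18-33-2-10z"/><path data-sink="89 447" data-exterior="0" d="M106 201l-47 26-37 0-6 2 0 298 230 1-11-21-14-13-6-12-3-31-3-5-16-12-6-17-28-35-14-35-17-26-1-28-16-22 1-9 8-12-3-32-5-11z"/><path data-sink="418 102" data-exterior="0" d="M437 16l-187 0 1 7-9 4-10 11-3 24 4 10 9-3 29-18 19-2 6 8 5 17 16 15 6 13-2 15 10 14 4 28 10 30 2 26 18-30 30 19 8-4 20-3 31-10 20 4 28-15 26-10 0-81-29-2-8 2-14 0-8-4-24-28-4-27z"/><path data-sink="93 17" data-exterior="1" d="M249 16l-232 0-1 67 21 2 18-1 27-19 93-1 18 4 38 4-2-10 2-20 2-7 9-8 9-4z"/><path data-sink="527 342" data-exterior="1" d="M527 228l-8 3-4 6-11 42-7 5-30 7-16 31-3 11 4 26 13 20 22 54 2 11 39-9z"/><path data-sink="527 527" data-exterior="1" d="M527 436l-37 7-2 2-1 9-7 15-35 33-8 19 1 7 90-1z"/><path data-sink="527 21" data-exterior="1" d="M527 16l-90 1 4 9 3 23 5 10 24 25 18 1 8-2 29 0z"/>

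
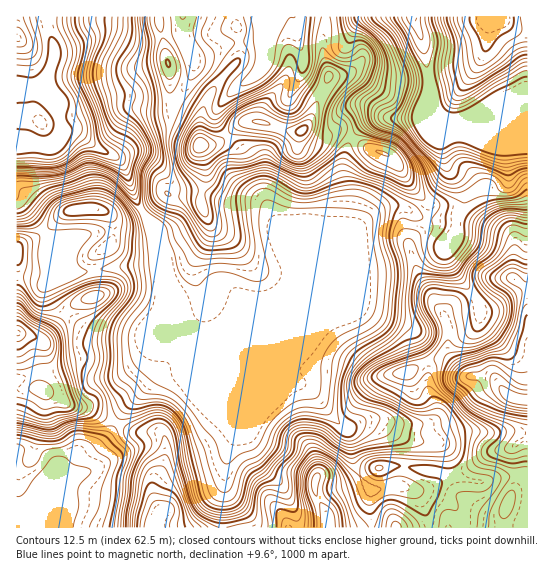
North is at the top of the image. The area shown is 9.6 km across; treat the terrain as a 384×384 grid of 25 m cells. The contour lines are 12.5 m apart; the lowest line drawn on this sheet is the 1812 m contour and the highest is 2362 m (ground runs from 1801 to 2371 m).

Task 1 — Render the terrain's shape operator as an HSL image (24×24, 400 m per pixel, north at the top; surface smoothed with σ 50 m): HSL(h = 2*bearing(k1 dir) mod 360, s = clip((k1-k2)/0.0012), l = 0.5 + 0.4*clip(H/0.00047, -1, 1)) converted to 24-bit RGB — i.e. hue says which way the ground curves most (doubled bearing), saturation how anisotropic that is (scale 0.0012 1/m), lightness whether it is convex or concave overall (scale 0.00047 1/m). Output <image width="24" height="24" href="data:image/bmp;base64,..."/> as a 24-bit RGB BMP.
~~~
<image width="24" height="24" href="data:image/bmp;base64,Qk32BgAAAAAAADYAAAAoAAAAGAAAABgAAAABABgAAAAAAMAGAAATCwAAEwsAAAAAAAAAAAAAf4Z5f39/anWBbH2GLDB0usiQ07udj9GIN9XhMTWz2TXWpTp9k9qbUBJm7PnSUGOtLCiPvuS8oly5blCSmm90Z3WFtoh5Y4t6dJBvfH9/bnGBc3yKLjthobJjtdWQ5umuLCI6MzUmIRo55PHaahp79k5Gku5ikVNeIChQjqgrdjo+bXpdnI9+ZI+RnmOptm6iooNyXXxxfIFuXXljMUx7iMKv0r6cyOCRTS5uSEdzLZijyqZDoR/cxPXn8tndPx7F6TbrY5rYZIzDgK3Ng1m0mDs4RVYliY0unHBHdlsvRX9Ff19rOF5DLoAez7tX5OOQPy1vYF59SoVbK0lCglg8dOZLzNp7RBiFbtKv013DwjZsh2E7YzFXyIjNyLXmpY/Ma0sqxthxJDwYQH8mK8jIp73krd7W3+m8QiRsgmd9fH55OWdzYMTOwejDwUpMJg0Ri4szZ1c8jmtDi1dXbUp5dHUZVloTp5QreI/OxbHZ0dz6pc/3OrfFI3peutSTxiZUdTlvf3x+f4CAbIB5KXw1nKIxWxg4ylZxeF8nTDAYrdpHKIJdUiE1x7yIi3W8d7nddoW2lbq1mtd/b4g1U0aKglWKbHM0f0E/f3h9f4CAf39/f39/dIB2dnlfOTxq1WLU3a7dja7Ig8qEUQyKnJrgj9rCo+XhYKfQYpJFlMc+qjJLr4BqRYF2V1RwgXB3gHl+f4CAf39/f39/f39/f3+Ac3aDTmCDK6uZo8Ls3tP47tT3ESW8kO3d08DwzavahUZwdp+/2PPbKSNzr7R4cliKSUhvf3x8gH9/f39/f39/f39/f39/f4B/eX9/WIaGTqOIUI5jjXpEYngt3SZ0T9UeHUkjuihfzHZ+0Pj030uymyB1v51WZm5CN11beH99f3+Ag3l3eYF5f39/f39/f39/f39/dIB3VnxTQV8/YEU8miIoeK0gv9SLME1SKENC6LGJ6rQ2ZSNx3Yjp9M7tzZvVNZKaSnqFf3t/joR4fIOIfH9/f4B8f4B/f39/f39/f39/V2J0RER1oU+82fLexaPCaidyNzEdi+5GwXwdMFw5H2kcquIg85CytmXPQj99hmF6hplqeHNjfnFkeJRzc4KEf39/gIB/f39/X2F8PUVpXdByr+bCviLN9Bv0x8fwoO7kmsx4XFl8bWWEwG9Xoa40capJRj9zjlSOtUtIdXdLVbFVYp2SeG+Bf39/f39/f39/ZVh7WD1otvOSMlElDxongsqPuXVUxKFE67DsiU6ScXtUUoJB1bSSarWCOSZmj0mIwVhhm9S3lsm5Q0F9fXt/f39/f39/f39/S0F6faPF092qhExyJFRXXV8ys7dwxsdzZShP7nfQ6ZjnWJ3OsO7BVxD6RwclLnIsv+ukd82pnZpuU0RufnRle3tWfX5jfHhoRlZkZrxNmGlGtJNpN1mBLrzTw+Dim5/XOoR4UNKvraDg3r/t2/HYJwAz8d3aT2rU4fGTjndCcGhBSjdGfTI3vqY6N3gyWmpHW0Q5cGgocOYpeOTUb0fQPKY+JIcRejohqL3rSYXPvk27xNio1kRvFwAz8/DYjxRW0t1Sr5tGijMwJic8eldCqt9vSKCkbDmWqGi2i9HMz/zdIlCVWCVaj9CohY3SW5PRUUoOJCgLJkkW0oQAMwYADSkZikIXq2fQ8ubZgl3XjZDTRCK+kabf3/Dbe2/LGUKI1Ojw0fr6s+/wNQZFV8rDssQ0TCwbUGohh49fbaZ0MWNHZh1EzJaIMjdfXMeFIbah8fXWzAv33FSoboDSbNX5+NPWLHK4UsXhGv9mzbgaSAIVWypBa4JEfWBTf39+f39/fpGZmGqGYzl+WzZtzNWvcpvPdse8LZJ18dpmBDEy5NTy6cDvIEtc5VtJ4W4sWJApXiQXhXkVEEczdk+Ayn8oMXEtcn9yf3+AhYZtfV6AXSV1gbank7Z3b2NMqqVIRM04Obiy5mdbBC8J3Twb6jePIFqu+LOyw0OSPq5zh8K9YXLADwxG36yr0IpsHlUkSnFGhZpSNXODOU2fwKHCnY+xmYC/q27InuacJkJTy31ixnalGVFB57thCRMq8PjTx3vr6MTHSKvBY2HAJQlnrpWY6LvCtYXBL1pkt9jFLyx5NURQR5M6oJ51dUlzwOJ6wjdKgUeCXZhYvrhsVE58UcJPQB9x1fFnJGhi7PPYkWK8RCNkLBpFoXhVwsCKwY2fgD3Aw7x4SCR7e2athrGgVotsZjeB6vTMQEKEcnyfmH+brbuQX1h9b4tnNj115+SqHLxIe4ASl2krMQo7ZzWZmMOco7uZrI2gWX+z"/>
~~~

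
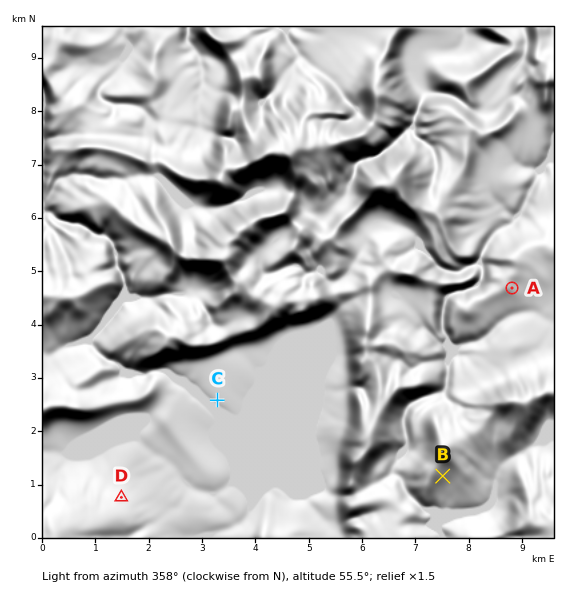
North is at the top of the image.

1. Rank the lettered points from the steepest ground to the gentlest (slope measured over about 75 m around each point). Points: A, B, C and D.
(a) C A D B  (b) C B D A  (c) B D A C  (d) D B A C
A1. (c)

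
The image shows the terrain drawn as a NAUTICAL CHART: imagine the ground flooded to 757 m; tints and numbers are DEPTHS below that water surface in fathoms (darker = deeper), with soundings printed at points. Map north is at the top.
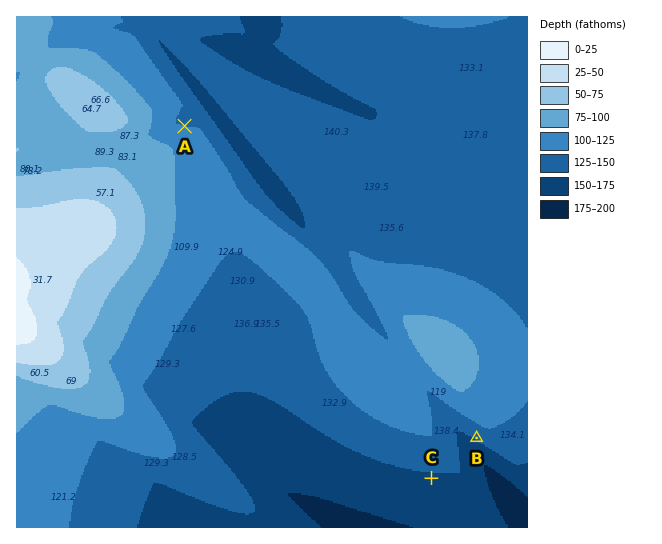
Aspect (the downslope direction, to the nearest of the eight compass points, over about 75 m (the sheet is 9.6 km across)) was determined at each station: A N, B SW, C S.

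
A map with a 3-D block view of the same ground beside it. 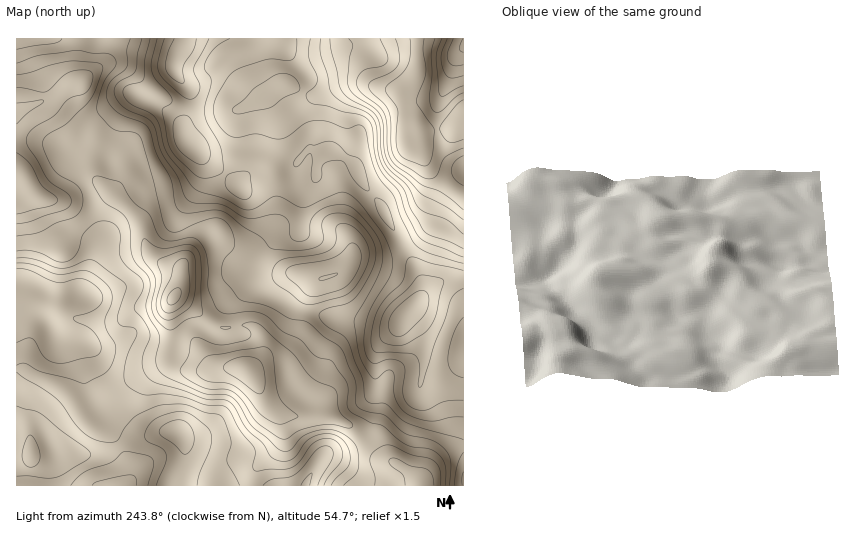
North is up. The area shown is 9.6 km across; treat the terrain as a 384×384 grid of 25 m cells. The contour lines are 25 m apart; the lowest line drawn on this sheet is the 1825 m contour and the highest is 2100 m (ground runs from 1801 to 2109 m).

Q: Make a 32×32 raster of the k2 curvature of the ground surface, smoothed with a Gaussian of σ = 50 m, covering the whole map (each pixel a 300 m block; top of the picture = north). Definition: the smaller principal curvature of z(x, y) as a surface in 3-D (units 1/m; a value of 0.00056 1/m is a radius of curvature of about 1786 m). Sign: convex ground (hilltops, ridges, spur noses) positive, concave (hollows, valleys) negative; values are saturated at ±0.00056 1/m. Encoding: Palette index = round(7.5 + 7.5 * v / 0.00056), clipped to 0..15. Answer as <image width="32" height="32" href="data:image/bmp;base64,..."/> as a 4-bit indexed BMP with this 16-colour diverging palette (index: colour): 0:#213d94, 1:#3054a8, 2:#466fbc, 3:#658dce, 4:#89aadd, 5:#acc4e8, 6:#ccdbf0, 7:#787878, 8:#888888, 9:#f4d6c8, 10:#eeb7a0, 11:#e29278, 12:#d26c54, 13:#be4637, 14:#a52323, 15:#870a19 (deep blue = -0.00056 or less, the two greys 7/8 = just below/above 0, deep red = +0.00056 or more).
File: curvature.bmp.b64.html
<image width="32" height="32" href="data:image/bmp;base64,Qk12AgAAAAAAAHYAAAAoAAAAIAAAACAAAAABAAQAAAAAAAACAAATCwAAEwsAABAAAAAAAAAAlD0hAKhUMAC8b0YAzo1lAN2qiQDoxKwA8NvMAHh4eACIiIgAyNb0AKC37gB4kuIAVGzSADdGvgAjI6UAGQqHAFVViXh3NEh1dkQAmFZVeYFWRDRWiGNHdnZoQCNYl3qCiEYyNVeEVXZDaWACVodXVHVFaHdCIkVjJXcyA0VlZ0ZlZodndTI0QnmId1d2hWRodmd1VlZlQxJ4d2dyJGQ0d2Z3dYd3VFhSZ1VXiEJUNmeHiGZ2dmZ6dXhUd4lwhjZ2hmZ3V3eViXipVXZ2YKhGdodVZEZ3dGZWdnd1mFBVVXV3NDNkRERkEBV2Z3ZSEmWGVTh1eDJBJXd5ZYU0ZiBld2V4ZVhSpyVDZ0IAE2ZABXd1RTI1QbxjVkITaGVXZgJ4MiIkVCEmgkZVZ4mKZWk0JBNnNXZFWINFVHmIeZVXFDFmjGRld1mySHQ1ZUaoQydndlZmVHYjMVd3UhE2mSBId1VEVlRnQ2anVnc2mZUAeWSGZmRmZ1RHpyaINphRBHZGaJhTiGZlNDEUVkRWQRR1Z3ZUNod3h0VDR3ZlVTESRlWXRWdXh4YzVlZ2dnYwR2lSdUZ3VmdTIlh2VWdlMKyIQ0NFZ3eHQCRVVmZGVjCahzhmZVd3mzBViHaIZWcgWJVJV4dUZWMDRal3d2ZjACZzKGZmYyMAdiWYeHZnVFZmUwh3Z5kgJnADZ4d5VFeYiHUDZ3eoRmQQaEeHiCRmdkWYBGiHZnd1MEiFVkNHhmQkZgFEM0RFeEIleHZkV4dkdnZA"/>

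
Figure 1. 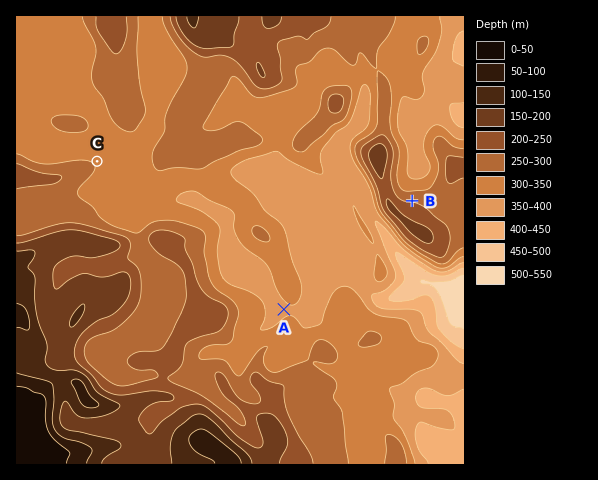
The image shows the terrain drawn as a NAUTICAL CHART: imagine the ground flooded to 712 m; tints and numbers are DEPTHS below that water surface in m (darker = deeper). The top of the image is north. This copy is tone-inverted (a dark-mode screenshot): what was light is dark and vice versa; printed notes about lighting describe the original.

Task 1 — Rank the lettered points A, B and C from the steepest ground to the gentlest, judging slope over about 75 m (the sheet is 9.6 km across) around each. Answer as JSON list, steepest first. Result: ["B", "C", "A"]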